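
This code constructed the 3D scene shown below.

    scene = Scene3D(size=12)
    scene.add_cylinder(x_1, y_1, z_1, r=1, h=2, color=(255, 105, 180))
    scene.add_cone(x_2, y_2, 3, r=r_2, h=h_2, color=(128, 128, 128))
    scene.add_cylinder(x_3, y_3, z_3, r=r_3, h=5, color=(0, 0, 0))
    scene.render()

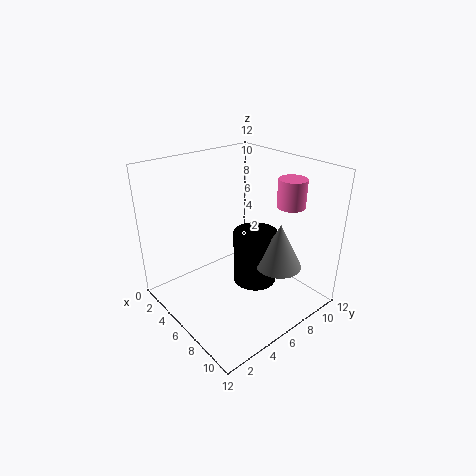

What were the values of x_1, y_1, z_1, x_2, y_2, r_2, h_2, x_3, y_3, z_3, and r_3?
x_1 = 10.5, y_1 = 7, z_1 = 10, x_2 = 8, y_2 = 9, r_2 = 2, h_2 = 4, x_3 = 5.5, y_3 = 8.5, z_3 = 0.5, r_3 = 2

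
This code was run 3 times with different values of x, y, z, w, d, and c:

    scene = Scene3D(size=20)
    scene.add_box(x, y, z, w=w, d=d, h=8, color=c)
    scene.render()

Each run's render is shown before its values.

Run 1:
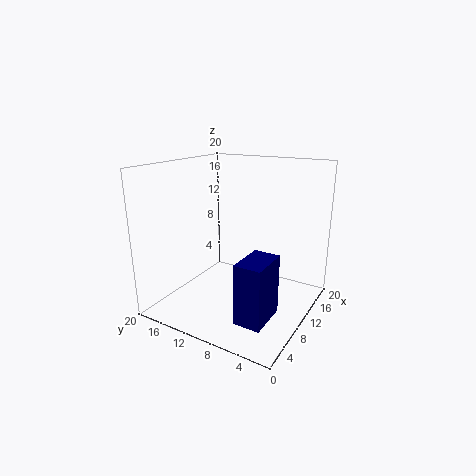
x = 3; y = 3; z = 1.5; w = 5.5; d = 3.5; c = 'navy'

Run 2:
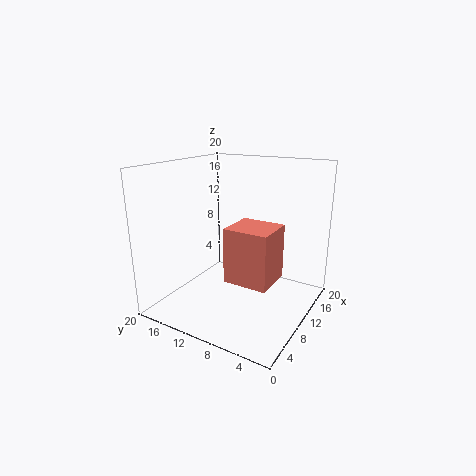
x = 8.5; y = 5; z = 3.5; w = 6; d = 6.5; c = 'salmon'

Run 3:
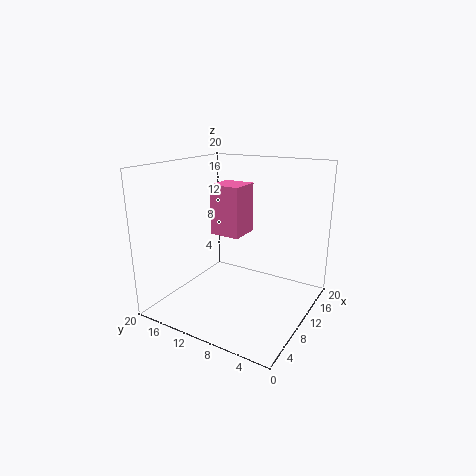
x = 14; y = 12.5; z = 8; w = 5; d = 5; c = 'hotpink'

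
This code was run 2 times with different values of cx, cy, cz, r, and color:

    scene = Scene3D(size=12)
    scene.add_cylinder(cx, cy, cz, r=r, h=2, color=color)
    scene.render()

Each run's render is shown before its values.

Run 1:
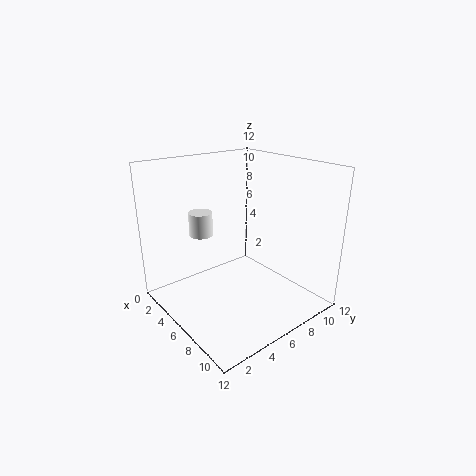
cx = 3.5; cy = 4; cz = 6; r = 1; color = 'white'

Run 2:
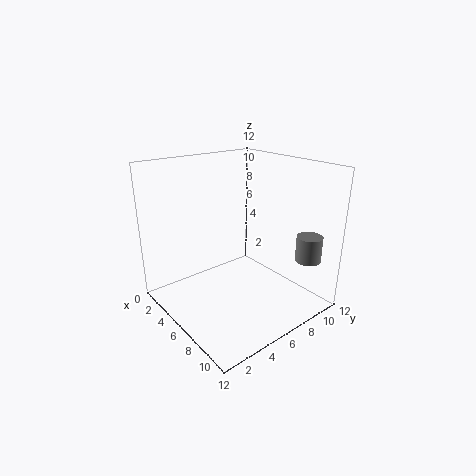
cx = 11; cy = 9; cz = 5; r = 1; color = 'gray'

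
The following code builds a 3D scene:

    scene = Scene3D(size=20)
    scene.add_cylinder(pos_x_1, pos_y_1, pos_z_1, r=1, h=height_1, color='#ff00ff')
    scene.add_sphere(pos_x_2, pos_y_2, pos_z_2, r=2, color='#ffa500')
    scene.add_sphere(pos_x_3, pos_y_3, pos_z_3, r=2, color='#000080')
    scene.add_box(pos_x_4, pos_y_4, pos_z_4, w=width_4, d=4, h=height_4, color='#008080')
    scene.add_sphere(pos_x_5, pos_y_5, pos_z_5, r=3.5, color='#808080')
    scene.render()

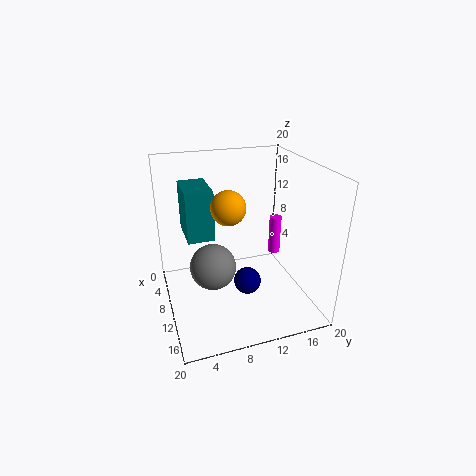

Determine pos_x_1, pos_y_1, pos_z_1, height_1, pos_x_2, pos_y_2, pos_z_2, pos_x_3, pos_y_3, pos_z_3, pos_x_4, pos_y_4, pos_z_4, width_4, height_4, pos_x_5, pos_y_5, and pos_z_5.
pos_x_1 = 3; pos_y_1 = 19; pos_z_1 = 2.5; height_1 = 6.5; pos_x_2 = 15.5; pos_y_2 = 7; pos_z_2 = 17; pos_x_3 = 10; pos_y_3 = 11.5; pos_z_3 = 2.5; pos_x_4 = 0.5; pos_y_4 = 3.5; pos_z_4 = 8.5; width_4 = 6.5; height_4 = 7.5; pos_x_5 = 7; pos_y_5 = 7; pos_z_5 = 4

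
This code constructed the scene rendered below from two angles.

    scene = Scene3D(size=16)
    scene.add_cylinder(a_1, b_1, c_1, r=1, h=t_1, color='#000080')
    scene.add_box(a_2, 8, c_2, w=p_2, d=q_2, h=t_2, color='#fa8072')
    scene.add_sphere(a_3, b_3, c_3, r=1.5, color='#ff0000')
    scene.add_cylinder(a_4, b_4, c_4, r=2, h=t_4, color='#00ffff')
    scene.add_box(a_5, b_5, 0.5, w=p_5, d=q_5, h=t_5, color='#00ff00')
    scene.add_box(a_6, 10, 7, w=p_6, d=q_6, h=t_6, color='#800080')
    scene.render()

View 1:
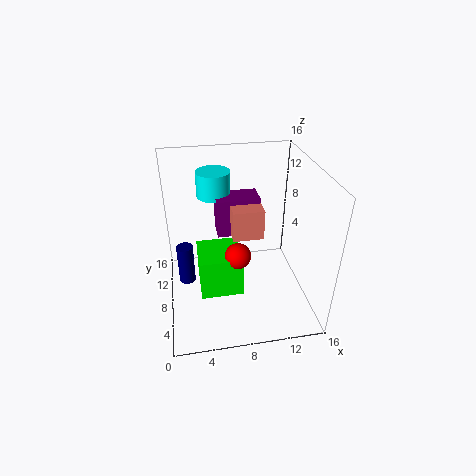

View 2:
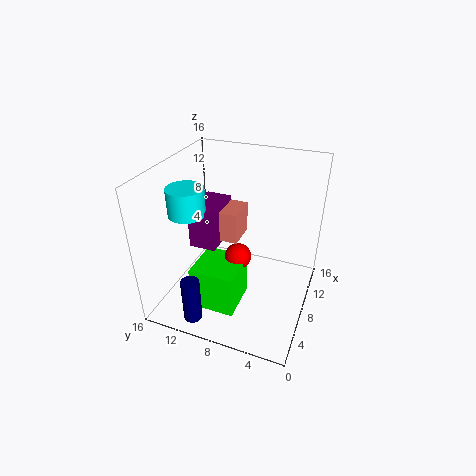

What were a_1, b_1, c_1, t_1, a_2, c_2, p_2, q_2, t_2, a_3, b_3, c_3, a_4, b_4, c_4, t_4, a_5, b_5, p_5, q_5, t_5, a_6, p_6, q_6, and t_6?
a_1 = 2; b_1 = 11; c_1 = 0.5; t_1 = 5; a_2 = 7.5; c_2 = 7.5; p_2 = 3.5; q_2 = 3; t_2 = 3.5; a_3 = 8; b_3 = 8; c_3 = 5.5; a_4 = 6; b_4 = 13; c_4 = 11; t_4 = 3; a_5 = 3.5; b_5 = 7; p_5 = 5; q_5 = 5; t_5 = 5; a_6 = 6; p_6 = 5; q_6 = 3; t_6 = 4.5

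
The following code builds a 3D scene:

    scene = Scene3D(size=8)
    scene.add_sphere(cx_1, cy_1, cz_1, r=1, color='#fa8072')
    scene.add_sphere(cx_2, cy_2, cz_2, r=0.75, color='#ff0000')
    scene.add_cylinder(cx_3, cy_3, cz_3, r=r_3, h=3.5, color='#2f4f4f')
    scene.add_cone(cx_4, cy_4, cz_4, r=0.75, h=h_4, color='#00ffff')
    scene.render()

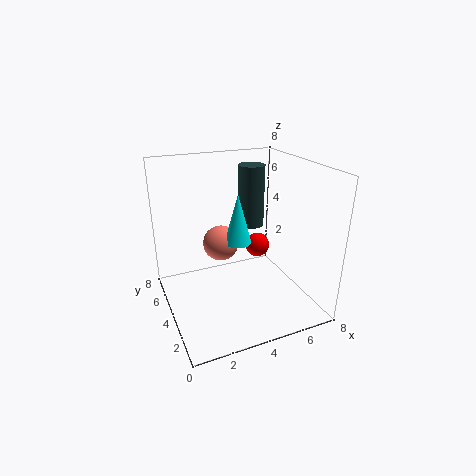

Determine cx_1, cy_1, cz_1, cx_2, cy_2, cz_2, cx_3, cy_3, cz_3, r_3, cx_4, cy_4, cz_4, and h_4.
cx_1 = 3.25, cy_1 = 4.75, cz_1 = 3.5, cx_2 = 6, cy_2 = 5.5, cz_2 = 2.5, cx_3 = 5.25, cy_3 = 5, cz_3 = 4.25, r_3 = 0.75, cx_4 = 4, cy_4 = 4, cz_4 = 3.75, h_4 = 2.75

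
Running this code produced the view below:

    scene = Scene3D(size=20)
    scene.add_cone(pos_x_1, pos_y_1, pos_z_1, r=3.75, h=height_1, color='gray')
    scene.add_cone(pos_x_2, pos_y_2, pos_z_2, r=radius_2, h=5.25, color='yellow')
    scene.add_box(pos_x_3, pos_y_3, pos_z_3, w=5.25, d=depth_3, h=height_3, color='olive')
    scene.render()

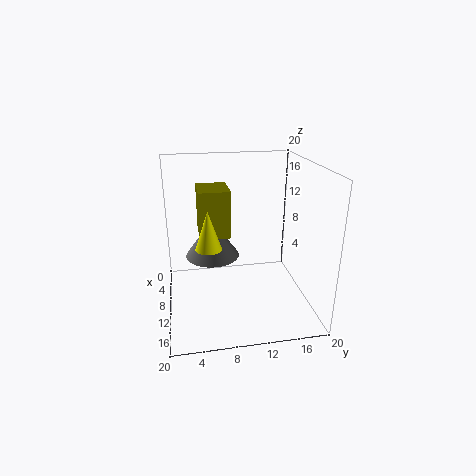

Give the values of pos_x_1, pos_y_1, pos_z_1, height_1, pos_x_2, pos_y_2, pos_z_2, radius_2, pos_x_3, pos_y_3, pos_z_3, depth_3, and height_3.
pos_x_1 = 9
pos_y_1 = 6.5
pos_z_1 = 7.25
height_1 = 5.25
pos_x_2 = 11.75
pos_y_2 = 5.75
pos_z_2 = 9.5
radius_2 = 1.75
pos_x_3 = 5.25
pos_y_3 = 4.75
pos_z_3 = 10.25
depth_3 = 4.25
height_3 = 6.5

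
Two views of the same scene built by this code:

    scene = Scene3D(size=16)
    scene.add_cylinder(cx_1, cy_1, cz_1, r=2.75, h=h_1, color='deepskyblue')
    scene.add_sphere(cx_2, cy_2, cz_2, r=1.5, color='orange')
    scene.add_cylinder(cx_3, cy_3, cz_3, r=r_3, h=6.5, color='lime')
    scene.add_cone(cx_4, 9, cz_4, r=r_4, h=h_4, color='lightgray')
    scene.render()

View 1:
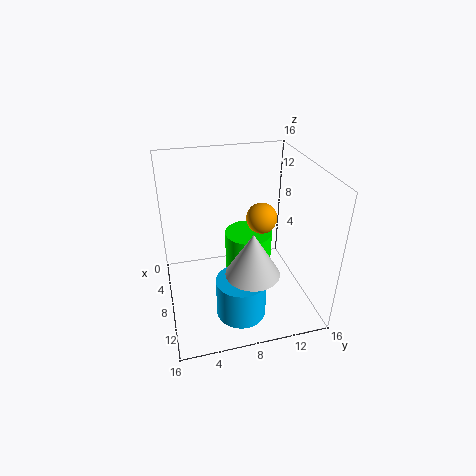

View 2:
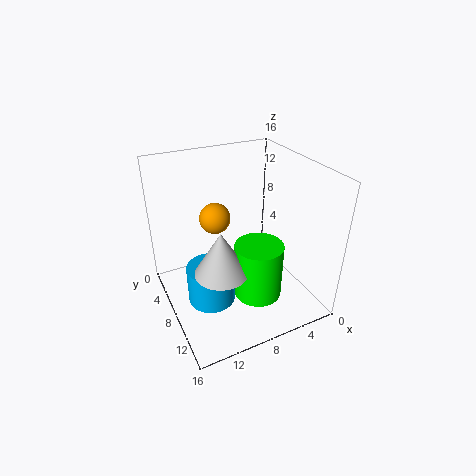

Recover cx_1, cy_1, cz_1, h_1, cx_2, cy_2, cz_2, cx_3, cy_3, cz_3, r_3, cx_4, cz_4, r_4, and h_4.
cx_1 = 11.25
cy_1 = 7.5
cz_1 = 0.25
h_1 = 4.5
cx_2 = 11.25
cy_2 = 9.5
cz_2 = 12
cx_3 = 6.25
cy_3 = 9.75
cz_3 = 1
r_3 = 2.75
cx_4 = 10.5
cz_4 = 4.75
r_4 = 3
h_4 = 5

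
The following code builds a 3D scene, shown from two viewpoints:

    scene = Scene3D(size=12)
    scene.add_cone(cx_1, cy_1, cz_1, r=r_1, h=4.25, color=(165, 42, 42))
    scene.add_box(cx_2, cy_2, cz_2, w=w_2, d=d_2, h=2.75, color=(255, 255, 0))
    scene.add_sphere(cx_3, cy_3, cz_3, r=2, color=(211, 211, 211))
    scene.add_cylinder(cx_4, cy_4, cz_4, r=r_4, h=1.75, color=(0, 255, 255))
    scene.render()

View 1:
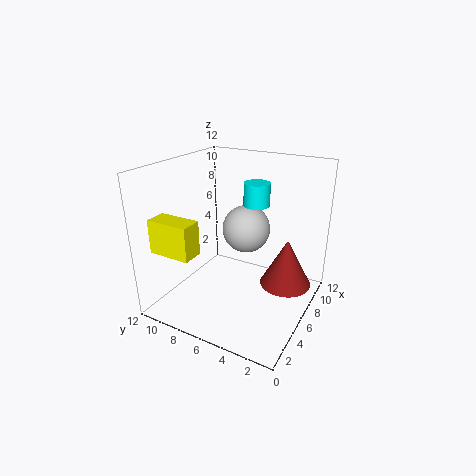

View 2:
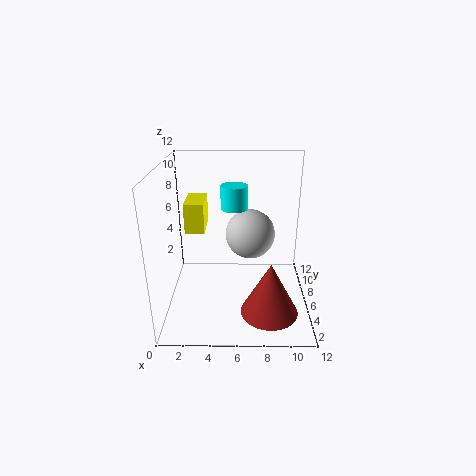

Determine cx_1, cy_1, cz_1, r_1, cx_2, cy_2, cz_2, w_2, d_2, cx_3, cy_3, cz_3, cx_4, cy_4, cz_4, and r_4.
cx_1 = 8.5; cy_1 = 2.5; cz_1 = 1.25; r_1 = 2.25; cx_2 = 1.25; cy_2 = 7.75; cz_2 = 5.5; w_2 = 1.75; d_2 = 3.5; cx_3 = 7; cy_3 = 5.75; cz_3 = 6.5; cx_4 = 5.75; cy_4 = 4.25; cz_4 = 9.25; r_4 = 1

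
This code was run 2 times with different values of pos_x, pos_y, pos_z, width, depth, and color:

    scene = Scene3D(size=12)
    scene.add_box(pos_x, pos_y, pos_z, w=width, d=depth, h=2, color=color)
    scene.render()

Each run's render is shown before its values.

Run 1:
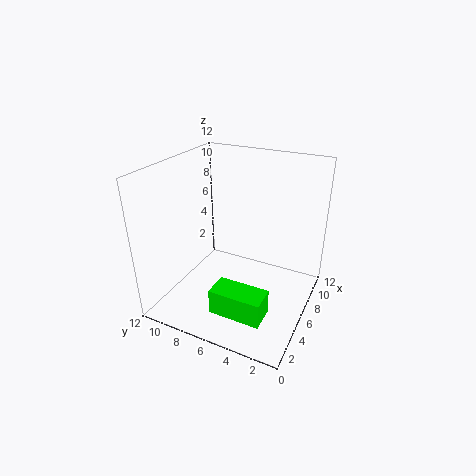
pos_x = 1, pos_y = 2, pos_z = 2, width = 2, depth = 4, color = 'lime'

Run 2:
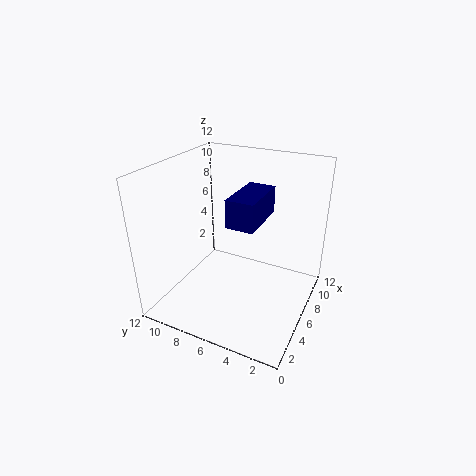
pos_x = 2, pos_y = 3, pos_z = 9, width = 4, depth = 2, color = 'navy'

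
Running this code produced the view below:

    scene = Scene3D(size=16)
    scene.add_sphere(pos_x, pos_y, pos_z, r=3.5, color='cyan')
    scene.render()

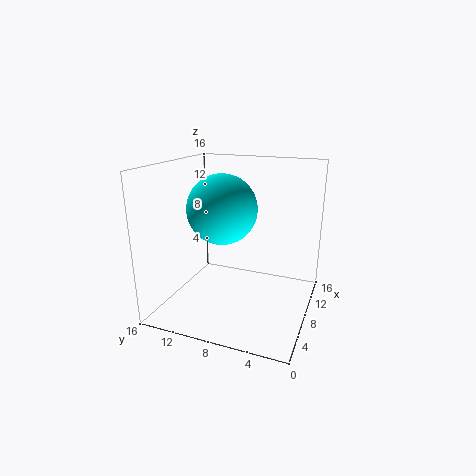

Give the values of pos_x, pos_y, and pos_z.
pos_x = 5
pos_y = 8.5
pos_z = 12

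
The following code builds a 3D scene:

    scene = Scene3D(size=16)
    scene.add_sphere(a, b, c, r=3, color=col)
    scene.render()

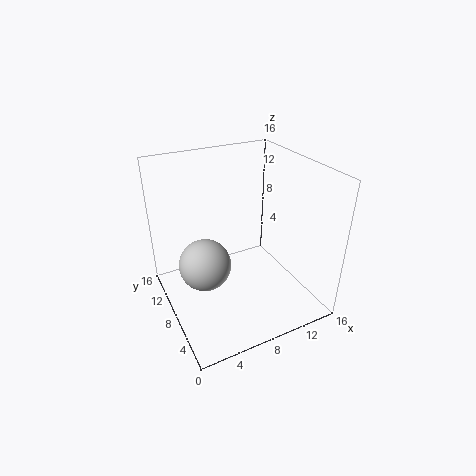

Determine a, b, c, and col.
a = 4.5, b = 9.5, c = 4.5, col = 'lightgray'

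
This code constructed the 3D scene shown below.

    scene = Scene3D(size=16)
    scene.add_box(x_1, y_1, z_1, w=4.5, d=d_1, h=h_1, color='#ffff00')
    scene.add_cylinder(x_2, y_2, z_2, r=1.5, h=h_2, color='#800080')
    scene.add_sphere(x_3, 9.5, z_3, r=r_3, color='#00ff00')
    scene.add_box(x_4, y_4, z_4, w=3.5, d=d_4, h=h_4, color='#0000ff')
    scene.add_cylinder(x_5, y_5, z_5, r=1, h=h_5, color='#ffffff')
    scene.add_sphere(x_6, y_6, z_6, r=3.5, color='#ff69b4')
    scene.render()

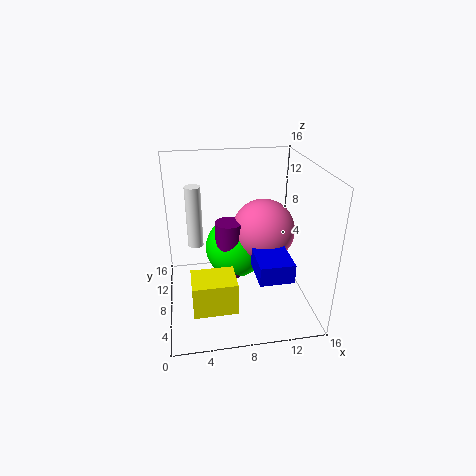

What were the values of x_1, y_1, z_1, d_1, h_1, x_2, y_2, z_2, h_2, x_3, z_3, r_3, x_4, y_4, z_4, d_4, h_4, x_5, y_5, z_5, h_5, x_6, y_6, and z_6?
x_1 = 2.5, y_1 = 2, z_1 = 2.5, d_1 = 3.5, h_1 = 3.5, x_2 = 7, y_2 = 8, z_2 = 3.5, h_2 = 6.5, x_3 = 8, z_3 = 6, r_3 = 3.5, x_4 = 9, y_4 = 1.5, z_4 = 6, d_4 = 4, h_4 = 2, x_5 = 3.5, y_5 = 14.5, z_5 = 4, h_5 = 8, x_6 = 11, y_6 = 8.5, z_6 = 8.5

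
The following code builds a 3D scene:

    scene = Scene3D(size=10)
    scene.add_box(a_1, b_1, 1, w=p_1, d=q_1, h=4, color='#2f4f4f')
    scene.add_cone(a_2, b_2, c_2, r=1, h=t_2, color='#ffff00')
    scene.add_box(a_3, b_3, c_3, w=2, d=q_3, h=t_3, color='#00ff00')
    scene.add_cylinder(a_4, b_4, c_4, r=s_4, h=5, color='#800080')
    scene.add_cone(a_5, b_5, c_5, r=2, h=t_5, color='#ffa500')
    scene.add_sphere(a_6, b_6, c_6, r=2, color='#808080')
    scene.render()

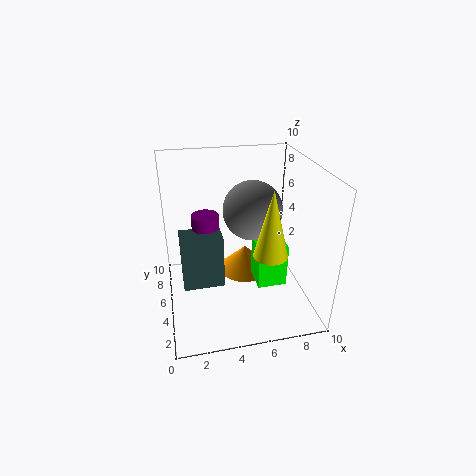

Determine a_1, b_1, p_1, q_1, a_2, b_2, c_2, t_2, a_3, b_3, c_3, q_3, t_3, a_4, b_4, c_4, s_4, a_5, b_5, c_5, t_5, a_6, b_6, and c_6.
a_1 = 1, b_1 = 5, p_1 = 3, q_1 = 2, a_2 = 6, b_2 = 1, c_2 = 6, t_2 = 4, a_3 = 6, b_3 = 3, c_3 = 2, q_3 = 2, t_3 = 3, a_4 = 3, b_4 = 7, c_4 = 1, s_4 = 1, a_5 = 6, b_5 = 7, c_5 = 1, t_5 = 2, a_6 = 6, b_6 = 5, c_6 = 7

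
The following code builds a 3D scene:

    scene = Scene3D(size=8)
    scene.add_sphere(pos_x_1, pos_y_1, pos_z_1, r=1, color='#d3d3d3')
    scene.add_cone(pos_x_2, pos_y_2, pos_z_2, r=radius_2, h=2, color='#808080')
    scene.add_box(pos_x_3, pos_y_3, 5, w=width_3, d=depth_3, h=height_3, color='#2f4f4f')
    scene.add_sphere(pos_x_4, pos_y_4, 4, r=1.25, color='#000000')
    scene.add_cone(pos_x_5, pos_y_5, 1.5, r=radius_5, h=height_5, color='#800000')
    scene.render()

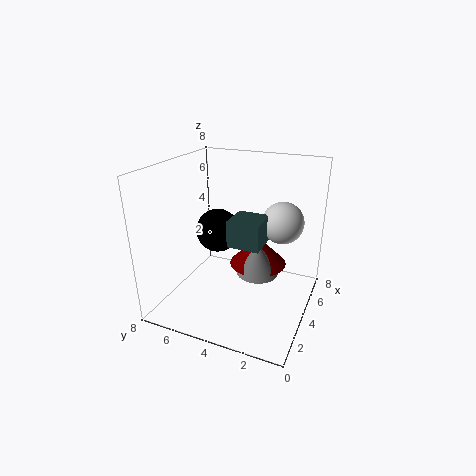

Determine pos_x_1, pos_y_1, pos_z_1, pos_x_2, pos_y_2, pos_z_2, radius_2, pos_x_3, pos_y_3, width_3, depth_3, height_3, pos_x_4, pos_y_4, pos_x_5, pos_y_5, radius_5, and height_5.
pos_x_1 = 3; pos_y_1 = 1.25; pos_z_1 = 5.75; pos_x_2 = 5.25; pos_y_2 = 3.25; pos_z_2 = 1.25; radius_2 = 1.25; pos_x_3 = 1; pos_y_3 = 1.75; width_3 = 1.5; depth_3 = 1.5; height_3 = 1.25; pos_x_4 = 4.5; pos_y_4 = 5.5; pos_x_5 = 6; pos_y_5 = 3.5; radius_5 = 1.75; height_5 = 1.75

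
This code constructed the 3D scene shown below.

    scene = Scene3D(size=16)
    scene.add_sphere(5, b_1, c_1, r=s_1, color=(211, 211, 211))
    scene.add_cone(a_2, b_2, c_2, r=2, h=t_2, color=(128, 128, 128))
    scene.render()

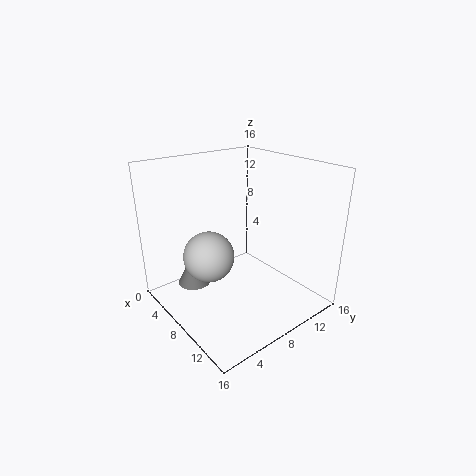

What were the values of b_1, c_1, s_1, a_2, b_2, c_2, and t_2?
b_1 = 6; c_1 = 5; s_1 = 3; a_2 = 3; b_2 = 5; c_2 = 1; t_2 = 4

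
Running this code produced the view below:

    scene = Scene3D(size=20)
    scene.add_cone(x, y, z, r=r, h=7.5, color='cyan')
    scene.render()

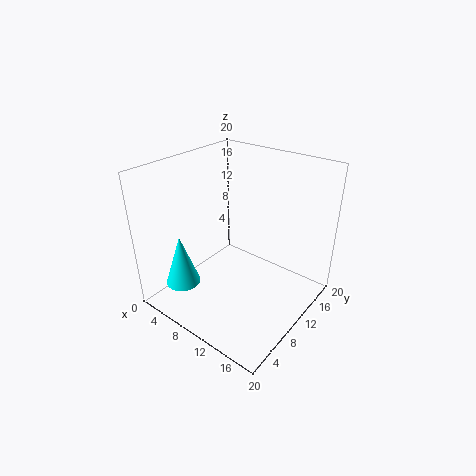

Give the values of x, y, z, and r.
x = 3.5; y = 5; z = 2.5; r = 2.5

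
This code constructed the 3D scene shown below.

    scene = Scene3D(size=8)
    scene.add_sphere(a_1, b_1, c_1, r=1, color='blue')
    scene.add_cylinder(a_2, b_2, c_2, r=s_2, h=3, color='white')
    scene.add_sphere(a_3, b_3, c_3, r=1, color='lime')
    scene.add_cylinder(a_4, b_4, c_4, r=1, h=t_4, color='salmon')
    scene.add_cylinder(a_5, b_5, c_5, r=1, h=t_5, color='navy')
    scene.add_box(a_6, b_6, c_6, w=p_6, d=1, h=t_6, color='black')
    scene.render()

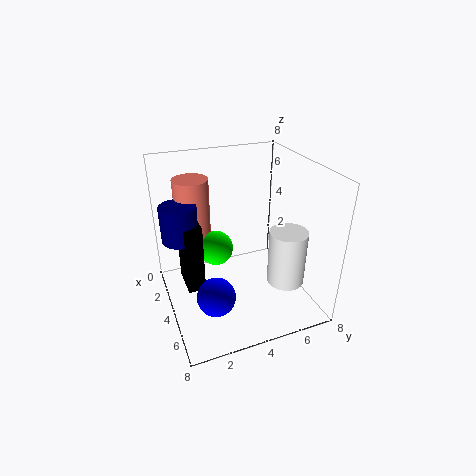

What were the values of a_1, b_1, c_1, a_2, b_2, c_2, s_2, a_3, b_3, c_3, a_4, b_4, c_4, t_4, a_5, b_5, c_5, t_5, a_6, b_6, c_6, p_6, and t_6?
a_1 = 6
b_1 = 2
c_1 = 2
a_2 = 6
b_2 = 6
c_2 = 2
s_2 = 1
a_3 = 3
b_3 = 3
c_3 = 3
a_4 = 2
b_4 = 2
c_4 = 3
t_4 = 4
a_5 = 3
b_5 = 1
c_5 = 4
t_5 = 2
a_6 = 2
b_6 = 1
c_6 = 1
p_6 = 2
t_6 = 4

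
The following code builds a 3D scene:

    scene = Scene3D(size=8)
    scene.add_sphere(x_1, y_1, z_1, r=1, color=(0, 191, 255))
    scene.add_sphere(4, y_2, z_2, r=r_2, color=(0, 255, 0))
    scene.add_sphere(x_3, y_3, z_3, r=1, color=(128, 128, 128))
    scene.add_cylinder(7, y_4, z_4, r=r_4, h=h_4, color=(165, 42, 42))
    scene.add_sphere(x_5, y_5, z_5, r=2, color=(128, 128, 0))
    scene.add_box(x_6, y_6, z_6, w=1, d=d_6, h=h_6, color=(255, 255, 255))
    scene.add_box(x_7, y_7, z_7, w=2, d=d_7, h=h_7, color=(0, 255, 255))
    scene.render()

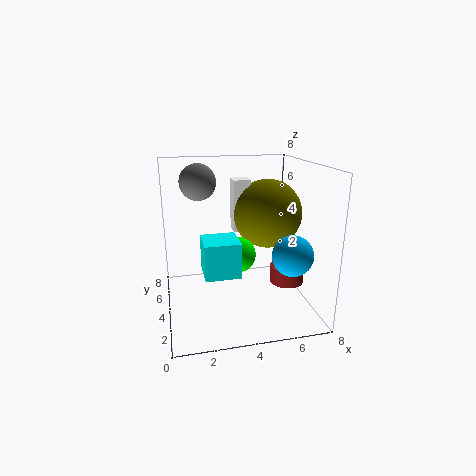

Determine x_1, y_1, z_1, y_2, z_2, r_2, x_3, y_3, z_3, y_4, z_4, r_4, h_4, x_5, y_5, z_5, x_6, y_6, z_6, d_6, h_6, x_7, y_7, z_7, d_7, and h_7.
x_1 = 6; y_1 = 1; z_1 = 4; y_2 = 4; z_2 = 3; r_2 = 1; x_3 = 2; y_3 = 5; z_3 = 7; y_4 = 4; z_4 = 1; r_4 = 1; h_4 = 1; x_5 = 6; y_5 = 5; z_5 = 5; x_6 = 4; y_6 = 5; z_6 = 4; d_6 = 1; h_6 = 3; x_7 = 2; y_7 = 3; z_7 = 2; d_7 = 2; h_7 = 2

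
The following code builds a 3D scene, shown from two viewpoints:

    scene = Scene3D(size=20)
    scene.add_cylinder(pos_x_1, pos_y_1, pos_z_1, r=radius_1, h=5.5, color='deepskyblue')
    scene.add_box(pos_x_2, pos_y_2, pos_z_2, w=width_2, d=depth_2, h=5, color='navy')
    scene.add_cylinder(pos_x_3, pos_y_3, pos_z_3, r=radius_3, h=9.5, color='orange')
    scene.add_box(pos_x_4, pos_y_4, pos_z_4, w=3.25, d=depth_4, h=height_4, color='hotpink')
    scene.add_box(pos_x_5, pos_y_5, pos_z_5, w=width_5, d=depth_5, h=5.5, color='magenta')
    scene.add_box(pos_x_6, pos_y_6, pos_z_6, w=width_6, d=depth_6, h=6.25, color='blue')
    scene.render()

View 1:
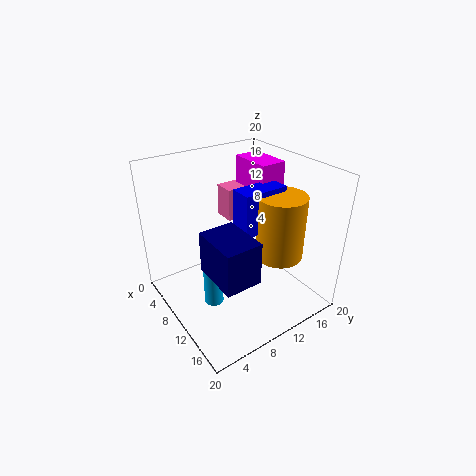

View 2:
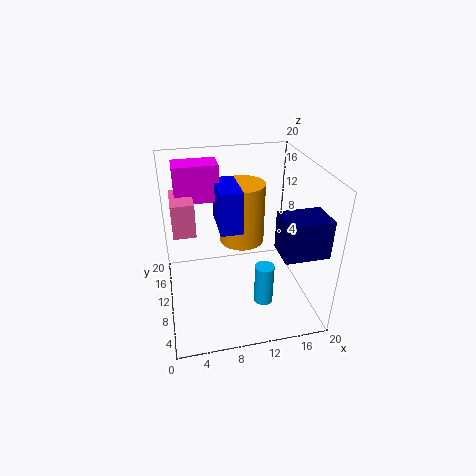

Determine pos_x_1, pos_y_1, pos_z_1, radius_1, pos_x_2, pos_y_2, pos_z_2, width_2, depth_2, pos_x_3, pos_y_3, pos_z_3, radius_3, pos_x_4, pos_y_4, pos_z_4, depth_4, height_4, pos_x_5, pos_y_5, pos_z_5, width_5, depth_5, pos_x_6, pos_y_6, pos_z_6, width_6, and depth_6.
pos_x_1 = 12.25; pos_y_1 = 4.5; pos_z_1 = 3.25; radius_1 = 1.25; pos_x_2 = 14; pos_y_2 = 2; pos_z_2 = 10.5; width_2 = 5.75; depth_2 = 4.25; pos_x_3 = 12; pos_y_3 = 16; pos_z_3 = 6; radius_3 = 3.5; pos_x_4 = 1.25; pos_y_4 = 12.25; pos_z_4 = 9.5; depth_4 = 6; height_4 = 5; pos_x_5 = 2; pos_y_5 = 15.25; pos_z_5 = 13.25; width_5 = 6.5; depth_5 = 4; pos_x_6 = 7.75; pos_y_6 = 10.75; pos_z_6 = 10; width_6 = 3.25; depth_6 = 6.75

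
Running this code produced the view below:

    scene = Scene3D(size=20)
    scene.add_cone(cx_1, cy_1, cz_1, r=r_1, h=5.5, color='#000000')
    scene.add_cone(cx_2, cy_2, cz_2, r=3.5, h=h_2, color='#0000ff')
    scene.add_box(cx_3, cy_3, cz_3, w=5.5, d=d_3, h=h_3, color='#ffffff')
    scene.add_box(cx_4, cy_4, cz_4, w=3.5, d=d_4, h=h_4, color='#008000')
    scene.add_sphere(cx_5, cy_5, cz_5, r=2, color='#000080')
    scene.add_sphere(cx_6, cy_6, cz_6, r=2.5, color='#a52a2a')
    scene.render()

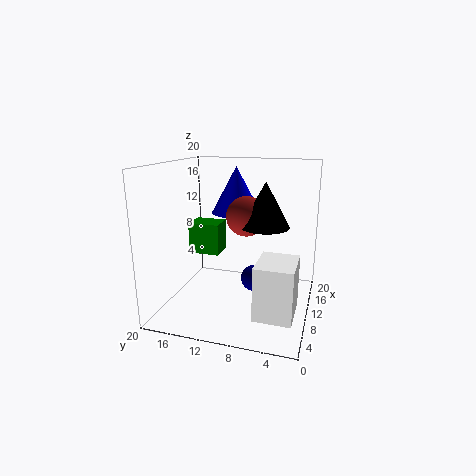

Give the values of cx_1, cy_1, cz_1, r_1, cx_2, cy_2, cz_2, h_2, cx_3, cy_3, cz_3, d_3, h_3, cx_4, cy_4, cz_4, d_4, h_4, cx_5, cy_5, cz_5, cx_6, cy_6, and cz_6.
cx_1 = 6.5; cy_1 = 5.5; cz_1 = 13; r_1 = 3; cx_2 = 12.5; cy_2 = 11; cz_2 = 13; h_2 = 6.5; cx_3 = 0.5; cy_3 = 1; cz_3 = 3.5; d_3 = 4.5; h_3 = 6.5; cx_4 = 10; cy_4 = 13; cz_4 = 7; d_4 = 4.5; h_4 = 4.5; cx_5 = 13.5; cy_5 = 8.5; cz_5 = 2.5; cx_6 = 7; cy_6 = 8; cz_6 = 14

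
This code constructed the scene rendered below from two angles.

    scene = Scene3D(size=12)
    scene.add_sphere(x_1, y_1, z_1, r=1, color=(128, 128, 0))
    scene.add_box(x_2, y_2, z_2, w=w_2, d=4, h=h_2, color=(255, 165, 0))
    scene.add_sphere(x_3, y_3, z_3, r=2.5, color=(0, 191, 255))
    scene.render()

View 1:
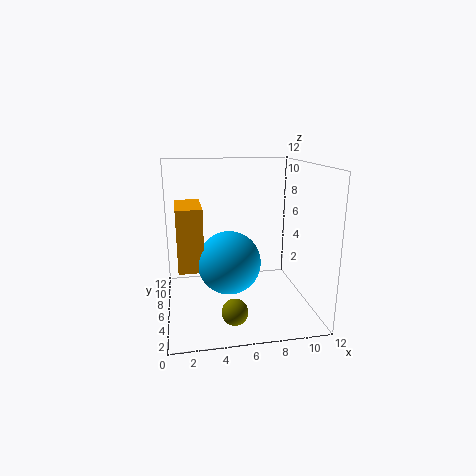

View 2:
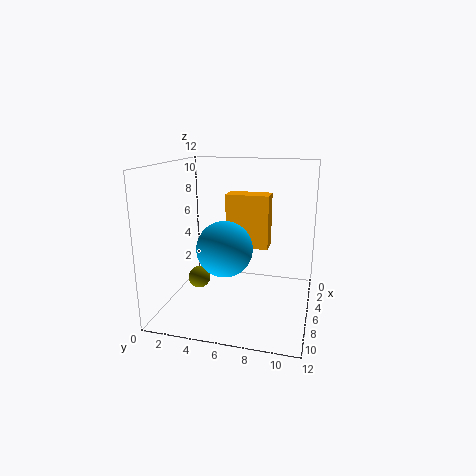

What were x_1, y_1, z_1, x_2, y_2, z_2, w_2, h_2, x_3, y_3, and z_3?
x_1 = 5
y_1 = 2
z_1 = 1.5
x_2 = 1
y_2 = 4
z_2 = 4
w_2 = 2
h_2 = 5
x_3 = 5
y_3 = 4.5
z_3 = 4.5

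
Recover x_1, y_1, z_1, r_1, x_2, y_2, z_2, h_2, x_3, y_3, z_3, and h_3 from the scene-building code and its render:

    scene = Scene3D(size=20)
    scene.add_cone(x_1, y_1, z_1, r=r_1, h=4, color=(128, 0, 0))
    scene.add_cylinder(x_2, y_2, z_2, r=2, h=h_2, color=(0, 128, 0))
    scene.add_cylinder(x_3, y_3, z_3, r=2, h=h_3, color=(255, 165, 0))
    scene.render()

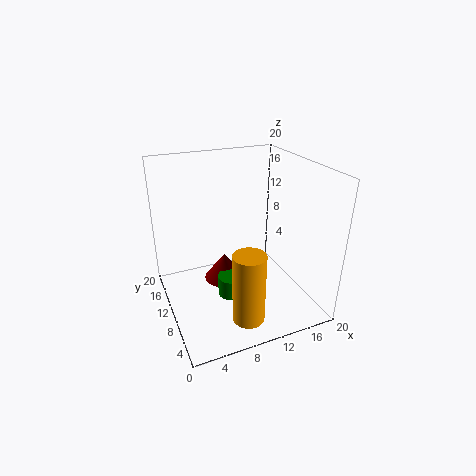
x_1 = 9; y_1 = 13; z_1 = 2; r_1 = 3; x_2 = 9; y_2 = 10; z_2 = 1; h_2 = 3; x_3 = 8; y_3 = 2; z_3 = 3; h_3 = 9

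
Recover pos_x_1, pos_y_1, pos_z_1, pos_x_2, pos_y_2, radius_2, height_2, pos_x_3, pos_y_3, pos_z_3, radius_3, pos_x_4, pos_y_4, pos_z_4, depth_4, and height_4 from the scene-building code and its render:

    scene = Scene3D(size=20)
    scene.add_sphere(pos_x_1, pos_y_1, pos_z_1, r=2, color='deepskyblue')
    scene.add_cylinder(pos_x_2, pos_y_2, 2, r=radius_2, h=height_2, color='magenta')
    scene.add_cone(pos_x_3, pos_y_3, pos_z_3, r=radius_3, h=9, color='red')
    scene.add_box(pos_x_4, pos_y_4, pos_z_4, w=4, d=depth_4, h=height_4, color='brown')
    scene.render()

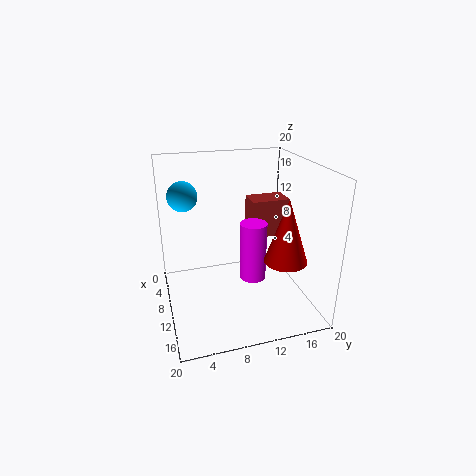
pos_x_1 = 8; pos_y_1 = 3; pos_z_1 = 16; pos_x_2 = 8; pos_y_2 = 13; radius_2 = 2; height_2 = 9; pos_x_3 = 13; pos_y_3 = 16; pos_z_3 = 7; radius_3 = 3; pos_x_4 = 1; pos_y_4 = 14; pos_z_4 = 7; depth_4 = 6; height_4 = 6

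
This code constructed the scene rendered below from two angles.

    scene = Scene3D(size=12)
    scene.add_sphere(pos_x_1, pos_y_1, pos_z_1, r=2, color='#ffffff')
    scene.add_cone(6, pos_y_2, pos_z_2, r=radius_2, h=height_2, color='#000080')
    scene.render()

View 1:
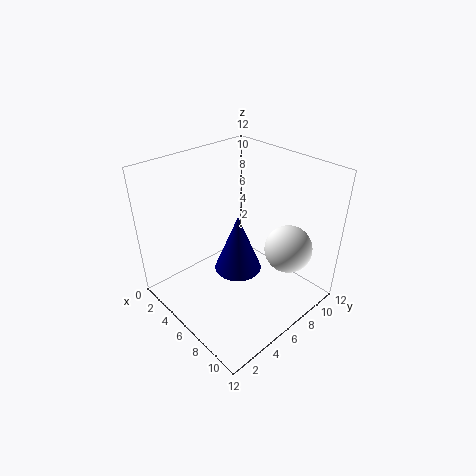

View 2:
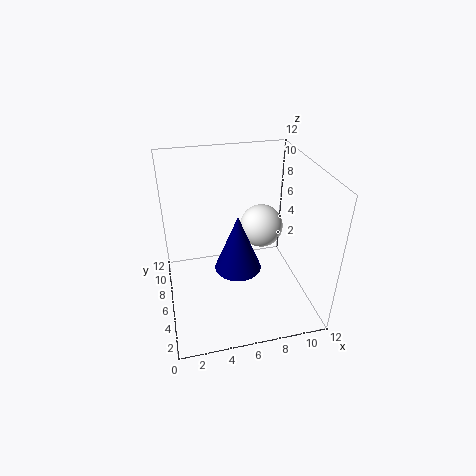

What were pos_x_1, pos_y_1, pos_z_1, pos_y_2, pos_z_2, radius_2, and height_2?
pos_x_1 = 9
pos_y_1 = 9
pos_z_1 = 5
pos_y_2 = 6
pos_z_2 = 3
radius_2 = 2
height_2 = 5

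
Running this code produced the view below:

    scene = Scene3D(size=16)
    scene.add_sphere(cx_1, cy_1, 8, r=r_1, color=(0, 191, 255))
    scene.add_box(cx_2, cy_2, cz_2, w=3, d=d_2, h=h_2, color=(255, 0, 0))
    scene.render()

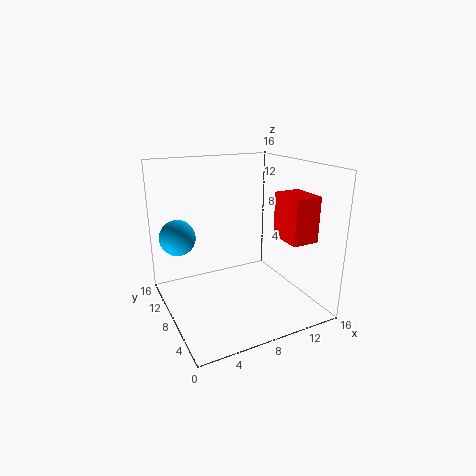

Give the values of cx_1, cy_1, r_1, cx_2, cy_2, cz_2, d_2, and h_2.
cx_1 = 2; cy_1 = 11; r_1 = 2; cx_2 = 12; cy_2 = 3; cz_2 = 8; d_2 = 4; h_2 = 5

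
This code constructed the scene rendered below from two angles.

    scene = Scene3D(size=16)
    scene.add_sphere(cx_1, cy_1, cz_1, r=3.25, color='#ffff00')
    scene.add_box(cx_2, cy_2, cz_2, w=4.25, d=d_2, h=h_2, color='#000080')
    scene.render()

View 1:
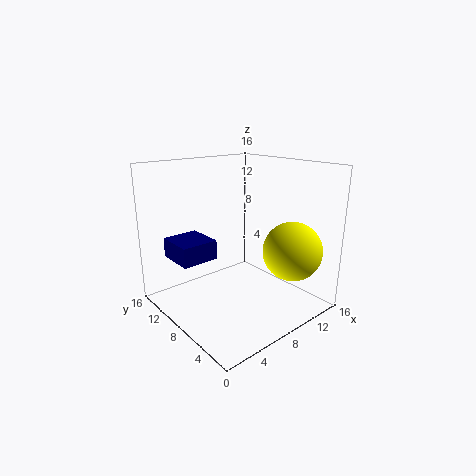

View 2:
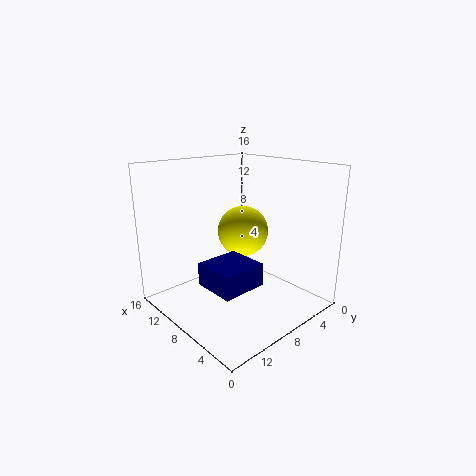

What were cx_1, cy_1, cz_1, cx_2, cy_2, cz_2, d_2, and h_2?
cx_1 = 12
cy_1 = 3.5
cz_1 = 6.75
cx_2 = 2.25
cy_2 = 10
cz_2 = 5.25
d_2 = 4.5
h_2 = 2.25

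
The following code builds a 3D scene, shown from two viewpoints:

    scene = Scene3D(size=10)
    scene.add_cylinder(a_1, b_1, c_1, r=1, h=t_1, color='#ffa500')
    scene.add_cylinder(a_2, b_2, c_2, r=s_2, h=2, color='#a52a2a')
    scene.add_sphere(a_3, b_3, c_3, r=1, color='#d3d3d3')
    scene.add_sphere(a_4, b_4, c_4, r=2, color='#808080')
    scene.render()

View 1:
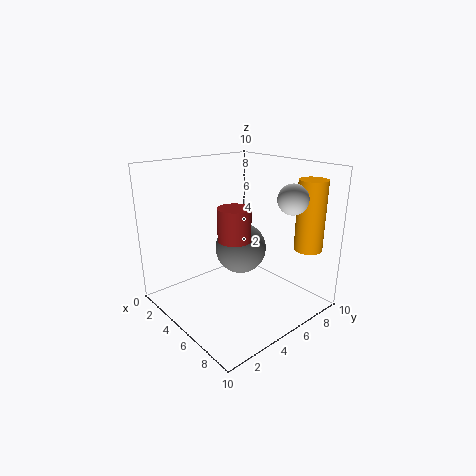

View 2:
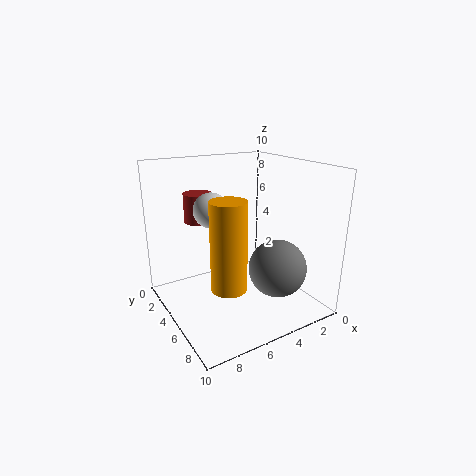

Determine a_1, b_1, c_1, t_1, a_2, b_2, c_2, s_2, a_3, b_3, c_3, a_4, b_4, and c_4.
a_1 = 8, b_1 = 9, c_1 = 4, t_1 = 5, a_2 = 7, b_2 = 3, c_2 = 6, s_2 = 1, a_3 = 8, b_3 = 7, c_3 = 8, a_4 = 3, b_4 = 7, c_4 = 3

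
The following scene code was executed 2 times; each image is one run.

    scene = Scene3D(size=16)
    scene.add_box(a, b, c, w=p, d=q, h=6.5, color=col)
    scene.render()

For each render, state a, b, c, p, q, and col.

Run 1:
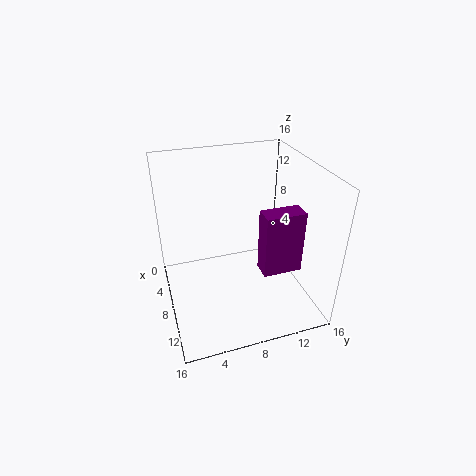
a = 11.5, b = 9, c = 6.5, p = 2, q = 4, col = 'purple'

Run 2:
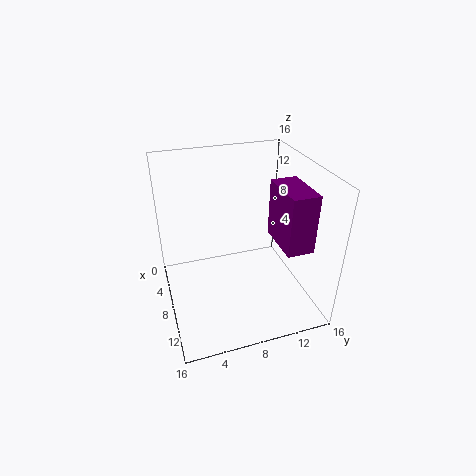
a = 7, b = 12, c = 7.5, p = 5.5, q = 3, col = 'purple'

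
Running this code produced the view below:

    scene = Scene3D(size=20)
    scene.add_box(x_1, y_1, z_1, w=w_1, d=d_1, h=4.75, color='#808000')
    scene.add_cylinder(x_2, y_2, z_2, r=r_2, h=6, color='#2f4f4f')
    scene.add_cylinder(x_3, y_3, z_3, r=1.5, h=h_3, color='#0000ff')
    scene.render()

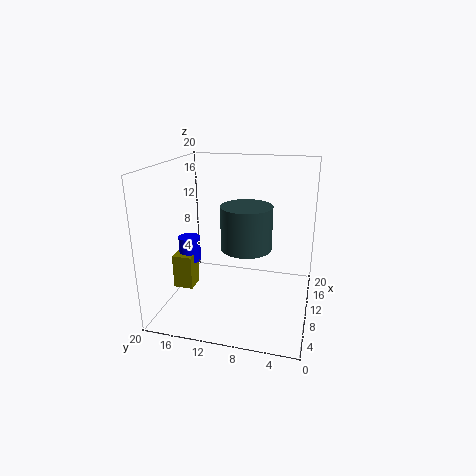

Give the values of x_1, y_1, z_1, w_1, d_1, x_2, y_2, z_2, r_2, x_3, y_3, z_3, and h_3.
x_1 = 6.5; y_1 = 15.75; z_1 = 3; w_1 = 2.75; d_1 = 2.75; x_2 = 9.75; y_2 = 8.75; z_2 = 8.75; r_2 = 3.5; x_3 = 8.75; y_3 = 16.75; z_3 = 6.5; h_3 = 3.5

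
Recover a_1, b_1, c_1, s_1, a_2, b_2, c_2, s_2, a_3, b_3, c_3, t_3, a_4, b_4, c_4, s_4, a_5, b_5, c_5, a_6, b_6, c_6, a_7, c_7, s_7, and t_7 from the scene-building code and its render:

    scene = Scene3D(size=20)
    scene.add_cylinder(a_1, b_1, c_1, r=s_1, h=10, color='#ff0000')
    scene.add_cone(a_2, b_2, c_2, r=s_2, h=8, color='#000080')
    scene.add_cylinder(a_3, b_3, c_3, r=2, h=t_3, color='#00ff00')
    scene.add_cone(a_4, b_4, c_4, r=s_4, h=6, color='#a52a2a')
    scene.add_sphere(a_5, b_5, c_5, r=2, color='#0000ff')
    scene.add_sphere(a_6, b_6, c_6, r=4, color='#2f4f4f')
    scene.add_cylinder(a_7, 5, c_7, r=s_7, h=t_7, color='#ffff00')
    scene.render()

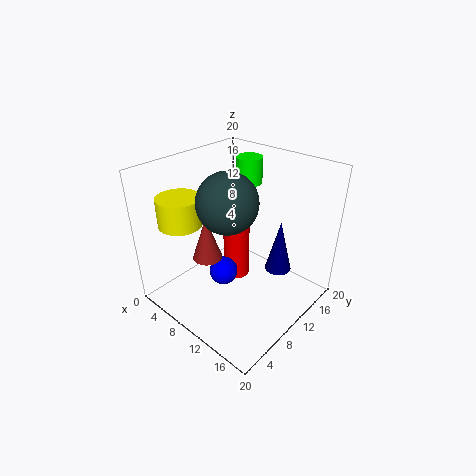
a_1 = 7
b_1 = 13
c_1 = 1
s_1 = 2
a_2 = 13
b_2 = 16
c_2 = 3
s_2 = 2
a_3 = 6
b_3 = 17
c_3 = 15
t_3 = 4
a_4 = 8
b_4 = 6
c_4 = 8
s_4 = 2
a_5 = 9
b_5 = 8
c_5 = 5
a_6 = 10
b_6 = 8
c_6 = 16
a_7 = 4
c_7 = 12
s_7 = 3
t_7 = 4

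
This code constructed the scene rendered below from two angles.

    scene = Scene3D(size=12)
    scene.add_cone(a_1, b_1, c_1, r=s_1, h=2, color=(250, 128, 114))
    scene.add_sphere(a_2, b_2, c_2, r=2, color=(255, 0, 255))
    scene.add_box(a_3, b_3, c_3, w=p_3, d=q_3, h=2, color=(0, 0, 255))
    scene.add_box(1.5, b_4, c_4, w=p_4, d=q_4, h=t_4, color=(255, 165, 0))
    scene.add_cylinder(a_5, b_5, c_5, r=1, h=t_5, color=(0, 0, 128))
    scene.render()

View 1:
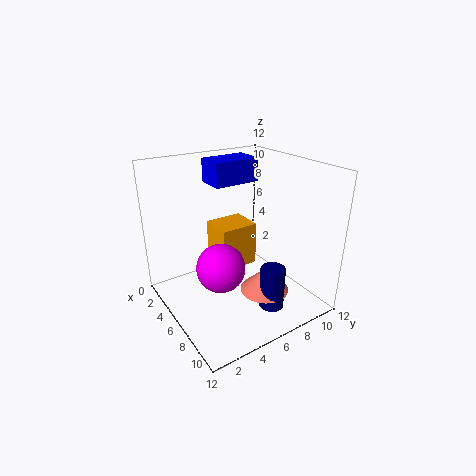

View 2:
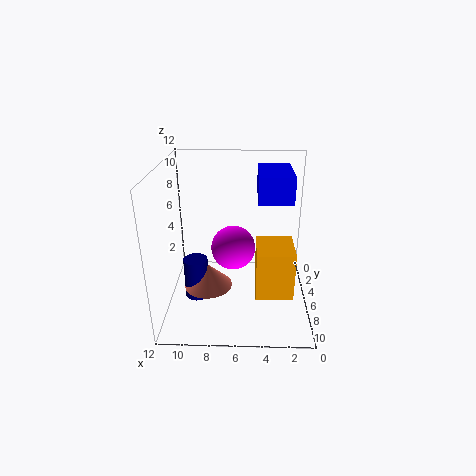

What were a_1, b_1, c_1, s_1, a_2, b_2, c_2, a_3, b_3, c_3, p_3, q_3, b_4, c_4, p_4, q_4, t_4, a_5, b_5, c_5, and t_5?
a_1 = 8.5, b_1 = 7, c_1 = 2, s_1 = 2, a_2 = 6.5, b_2 = 4, c_2 = 4, a_3 = 2, b_3 = 5, c_3 = 10, p_3 = 2.5, q_3 = 4, b_4 = 5.5, c_4 = 2, p_4 = 3, q_4 = 3.5, t_4 = 4, a_5 = 9.5, b_5 = 7, c_5 = 1, t_5 = 3.5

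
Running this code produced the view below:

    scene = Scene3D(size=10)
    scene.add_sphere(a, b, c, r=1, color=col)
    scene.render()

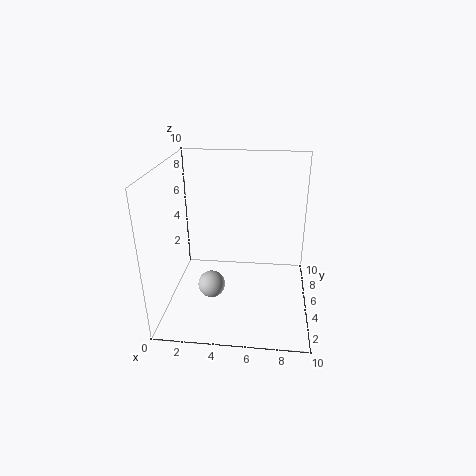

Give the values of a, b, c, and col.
a = 3
b = 5
c = 1
col = 'lightgray'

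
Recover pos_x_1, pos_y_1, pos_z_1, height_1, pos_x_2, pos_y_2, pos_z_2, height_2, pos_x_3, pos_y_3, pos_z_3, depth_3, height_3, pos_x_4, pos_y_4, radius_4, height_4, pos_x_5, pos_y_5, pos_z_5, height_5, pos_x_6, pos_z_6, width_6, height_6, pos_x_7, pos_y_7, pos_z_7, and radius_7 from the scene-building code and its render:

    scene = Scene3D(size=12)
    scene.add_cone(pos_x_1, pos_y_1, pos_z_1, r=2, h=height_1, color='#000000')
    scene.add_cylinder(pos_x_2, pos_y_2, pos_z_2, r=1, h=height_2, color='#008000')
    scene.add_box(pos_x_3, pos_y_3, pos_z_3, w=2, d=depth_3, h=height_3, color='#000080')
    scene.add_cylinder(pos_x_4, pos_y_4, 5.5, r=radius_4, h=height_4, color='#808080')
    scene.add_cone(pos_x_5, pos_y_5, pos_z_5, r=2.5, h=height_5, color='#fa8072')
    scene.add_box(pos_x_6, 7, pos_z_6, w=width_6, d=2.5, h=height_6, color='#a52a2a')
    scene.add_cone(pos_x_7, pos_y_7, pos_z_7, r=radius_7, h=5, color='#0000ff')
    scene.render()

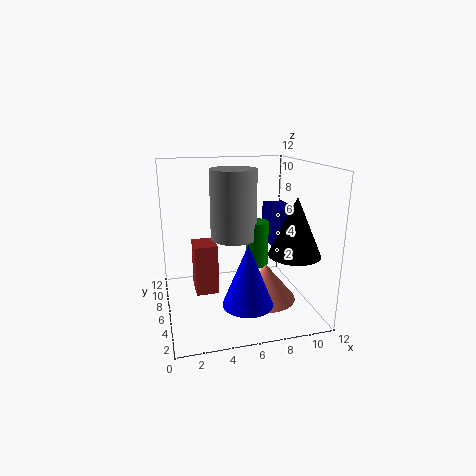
pos_x_1 = 9.5
pos_y_1 = 2.5
pos_z_1 = 5.5
height_1 = 4.5
pos_x_2 = 8
pos_y_2 = 7
pos_z_2 = 3
height_2 = 4
pos_x_3 = 9.5
pos_y_3 = 6
pos_z_3 = 4.5
depth_3 = 4
height_3 = 3.5
pos_x_4 = 6
pos_y_4 = 7.5
radius_4 = 2
height_4 = 6
pos_x_5 = 8
pos_y_5 = 4.5
pos_z_5 = 1
height_5 = 3
pos_x_6 = 2.5
pos_z_6 = 0.5
width_6 = 2
height_6 = 4.5
pos_x_7 = 6
pos_y_7 = 3
pos_z_7 = 1.5
radius_7 = 2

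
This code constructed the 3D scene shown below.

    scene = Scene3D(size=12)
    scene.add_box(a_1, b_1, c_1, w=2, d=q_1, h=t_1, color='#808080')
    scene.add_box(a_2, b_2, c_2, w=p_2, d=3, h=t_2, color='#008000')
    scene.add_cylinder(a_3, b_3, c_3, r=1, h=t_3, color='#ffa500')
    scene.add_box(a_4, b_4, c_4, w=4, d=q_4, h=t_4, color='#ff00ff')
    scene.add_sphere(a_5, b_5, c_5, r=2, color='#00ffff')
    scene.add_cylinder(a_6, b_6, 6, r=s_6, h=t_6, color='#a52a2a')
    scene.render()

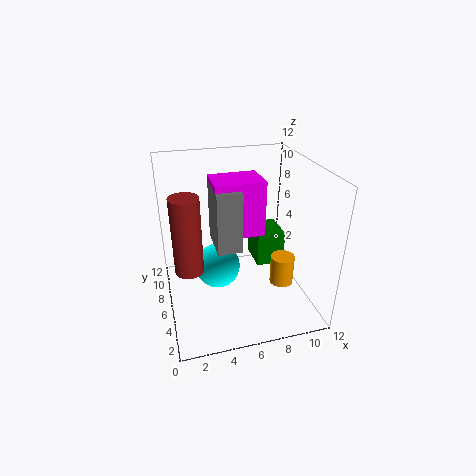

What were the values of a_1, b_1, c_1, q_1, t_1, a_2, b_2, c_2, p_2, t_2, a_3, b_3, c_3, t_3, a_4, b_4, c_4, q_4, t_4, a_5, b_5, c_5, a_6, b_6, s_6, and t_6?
a_1 = 4
b_1 = 4.5
c_1 = 5.5
q_1 = 3.5
t_1 = 5
a_2 = 8
b_2 = 6.5
c_2 = 2.5
p_2 = 2.5
t_2 = 3
a_3 = 9.5
b_3 = 4.5
c_3 = 2
t_3 = 2.5
a_4 = 4
b_4 = 5
c_4 = 6.5
q_4 = 3
t_4 = 4.5
a_5 = 4.5
b_5 = 7.5
c_5 = 2.5
a_6 = 1.5
b_6 = 2.5
s_6 = 1
t_6 = 5.5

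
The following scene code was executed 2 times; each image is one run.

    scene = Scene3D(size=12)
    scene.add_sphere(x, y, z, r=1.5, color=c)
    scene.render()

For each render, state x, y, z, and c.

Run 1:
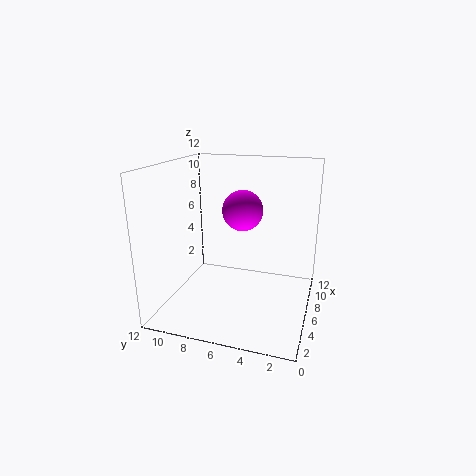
x = 4, y = 5, z = 9, c = 'magenta'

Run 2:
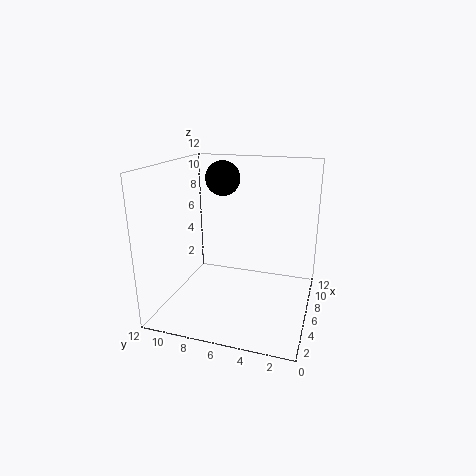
x = 8, y = 8, z = 10.5, c = 'black'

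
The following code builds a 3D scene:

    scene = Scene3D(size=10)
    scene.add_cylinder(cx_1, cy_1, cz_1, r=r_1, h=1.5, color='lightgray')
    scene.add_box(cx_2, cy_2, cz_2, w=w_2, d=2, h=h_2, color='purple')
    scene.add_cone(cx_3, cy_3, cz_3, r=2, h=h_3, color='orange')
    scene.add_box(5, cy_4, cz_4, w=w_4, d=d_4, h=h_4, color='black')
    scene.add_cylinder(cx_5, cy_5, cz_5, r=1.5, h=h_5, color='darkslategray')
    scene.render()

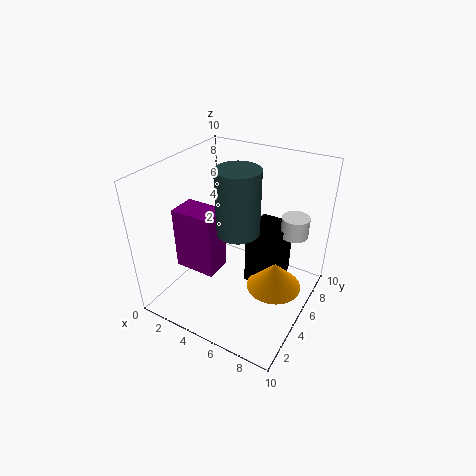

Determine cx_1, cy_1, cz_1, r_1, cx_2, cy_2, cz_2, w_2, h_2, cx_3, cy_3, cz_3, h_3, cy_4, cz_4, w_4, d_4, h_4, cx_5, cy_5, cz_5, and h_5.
cx_1 = 8
cy_1 = 8
cz_1 = 4.5
r_1 = 1
cx_2 = 1
cy_2 = 3
cz_2 = 2.5
w_2 = 3
h_2 = 4.5
cx_3 = 7.5
cy_3 = 6
cz_3 = 1
h_3 = 2
cy_4 = 6
cz_4 = 0.5
w_4 = 2.5
d_4 = 3
h_4 = 4.5
cx_5 = 5
cy_5 = 5
cz_5 = 5.5
h_5 = 4.5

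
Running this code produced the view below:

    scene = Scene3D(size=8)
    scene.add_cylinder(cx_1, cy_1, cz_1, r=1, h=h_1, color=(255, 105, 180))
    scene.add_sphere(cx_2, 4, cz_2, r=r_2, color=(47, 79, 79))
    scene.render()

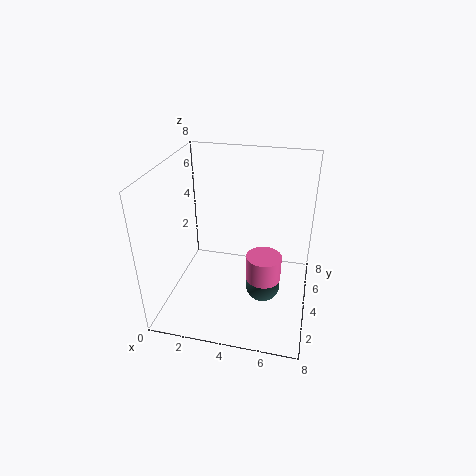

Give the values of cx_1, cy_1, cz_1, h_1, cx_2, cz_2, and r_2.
cx_1 = 5.5, cy_1 = 4, cz_1 = 1.5, h_1 = 1.5, cx_2 = 5.5, cz_2 = 1, r_2 = 1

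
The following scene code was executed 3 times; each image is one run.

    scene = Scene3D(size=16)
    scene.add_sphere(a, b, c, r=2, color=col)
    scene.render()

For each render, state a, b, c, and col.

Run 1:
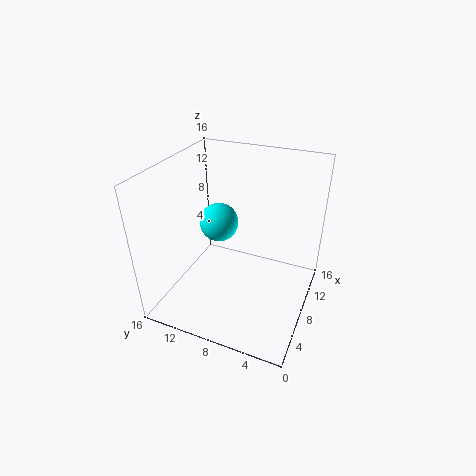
a = 6.5; b = 9.5; c = 10.5; col = 'cyan'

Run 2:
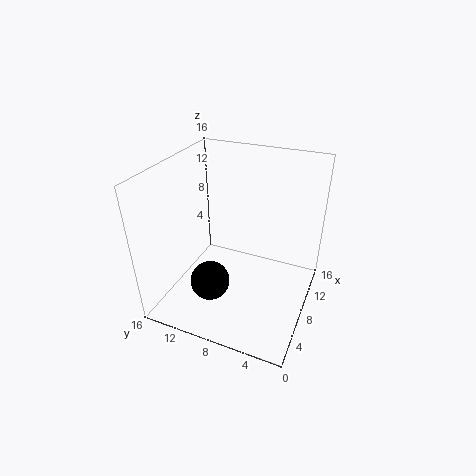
a = 3; b = 9; c = 5.5; col = 'black'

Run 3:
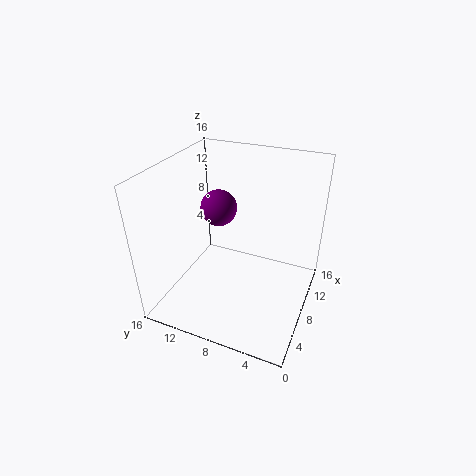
a = 8.5; b = 10.5; c = 11; col = 'purple'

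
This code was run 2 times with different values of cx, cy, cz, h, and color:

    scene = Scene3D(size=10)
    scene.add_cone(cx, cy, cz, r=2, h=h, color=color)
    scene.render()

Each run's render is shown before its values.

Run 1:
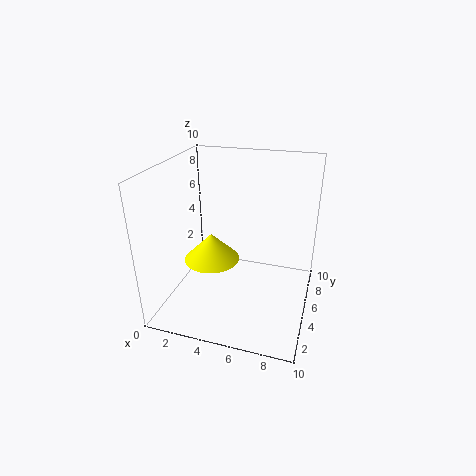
cx = 3; cy = 5; cz = 3; h = 2; color = 'yellow'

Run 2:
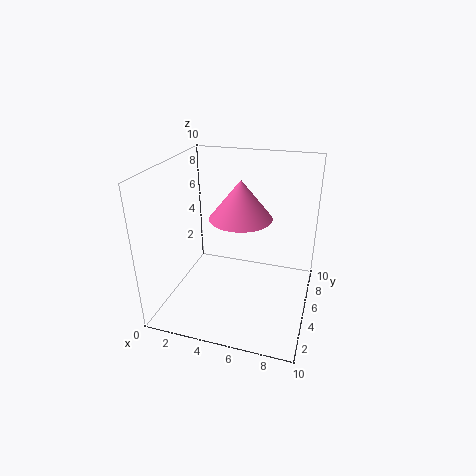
cx = 5.5; cy = 4; cz = 7; h = 2.5; color = 'hotpink'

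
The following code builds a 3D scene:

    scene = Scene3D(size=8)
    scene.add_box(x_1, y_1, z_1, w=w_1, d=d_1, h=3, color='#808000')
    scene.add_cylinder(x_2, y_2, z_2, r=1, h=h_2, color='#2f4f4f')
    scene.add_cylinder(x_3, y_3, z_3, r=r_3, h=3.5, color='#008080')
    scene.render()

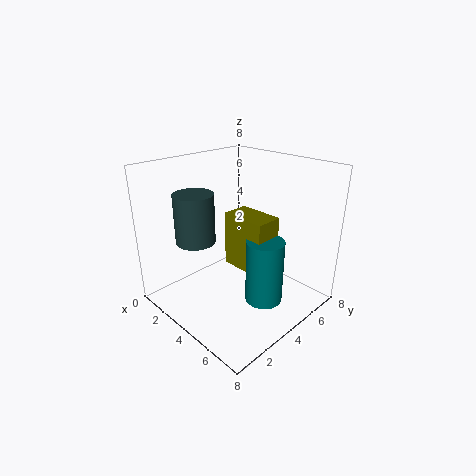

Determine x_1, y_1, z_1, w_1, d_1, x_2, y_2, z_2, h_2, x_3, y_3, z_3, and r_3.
x_1 = 3.5
y_1 = 3.5
z_1 = 2.5
w_1 = 2.5
d_1 = 1.5
x_2 = 3.5
y_2 = 1.5
z_2 = 4.5
h_2 = 2.5
x_3 = 6
y_3 = 4
z_3 = 1
r_3 = 1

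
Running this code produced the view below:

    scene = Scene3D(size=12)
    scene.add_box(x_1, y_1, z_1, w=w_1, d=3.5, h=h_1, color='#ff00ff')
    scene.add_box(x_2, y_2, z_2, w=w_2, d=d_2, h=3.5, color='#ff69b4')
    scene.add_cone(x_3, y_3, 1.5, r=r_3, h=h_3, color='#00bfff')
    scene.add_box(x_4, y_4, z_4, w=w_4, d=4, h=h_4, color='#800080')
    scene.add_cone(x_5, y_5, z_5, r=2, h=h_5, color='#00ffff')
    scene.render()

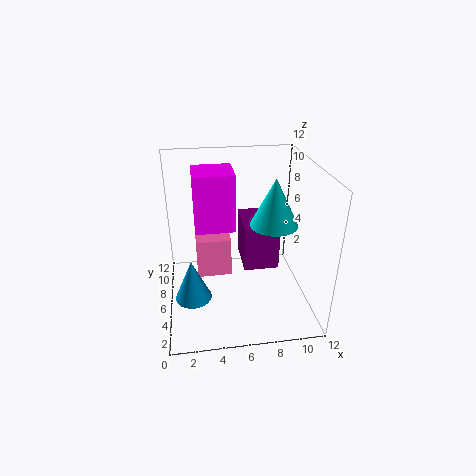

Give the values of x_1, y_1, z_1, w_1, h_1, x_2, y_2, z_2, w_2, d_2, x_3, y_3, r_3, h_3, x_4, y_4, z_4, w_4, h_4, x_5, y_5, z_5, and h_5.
x_1 = 2.5; y_1 = 7; z_1 = 6; w_1 = 3.5; h_1 = 5; x_2 = 2.5; y_2 = 6.5; z_2 = 2; w_2 = 3; d_2 = 2.5; x_3 = 2; y_3 = 4.5; r_3 = 1.5; h_3 = 3.5; x_4 = 6.5; y_4 = 5.5; z_4 = 3; w_4 = 3; h_4 = 4; x_5 = 9; y_5 = 6; z_5 = 7; h_5 = 4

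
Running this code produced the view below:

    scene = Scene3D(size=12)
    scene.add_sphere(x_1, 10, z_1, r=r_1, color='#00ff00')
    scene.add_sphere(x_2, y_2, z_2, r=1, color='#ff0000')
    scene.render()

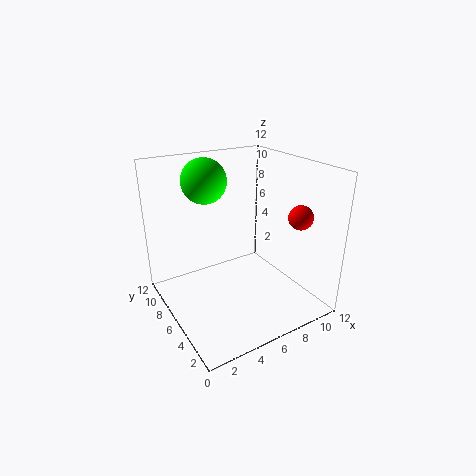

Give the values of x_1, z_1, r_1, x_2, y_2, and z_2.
x_1 = 5; z_1 = 10; r_1 = 2; x_2 = 10; y_2 = 3; z_2 = 8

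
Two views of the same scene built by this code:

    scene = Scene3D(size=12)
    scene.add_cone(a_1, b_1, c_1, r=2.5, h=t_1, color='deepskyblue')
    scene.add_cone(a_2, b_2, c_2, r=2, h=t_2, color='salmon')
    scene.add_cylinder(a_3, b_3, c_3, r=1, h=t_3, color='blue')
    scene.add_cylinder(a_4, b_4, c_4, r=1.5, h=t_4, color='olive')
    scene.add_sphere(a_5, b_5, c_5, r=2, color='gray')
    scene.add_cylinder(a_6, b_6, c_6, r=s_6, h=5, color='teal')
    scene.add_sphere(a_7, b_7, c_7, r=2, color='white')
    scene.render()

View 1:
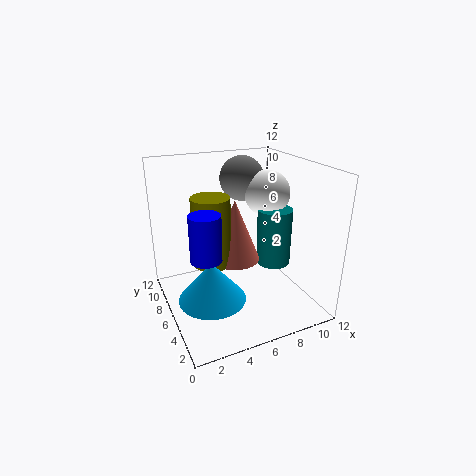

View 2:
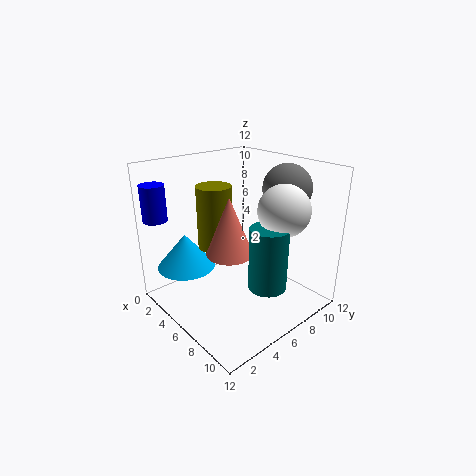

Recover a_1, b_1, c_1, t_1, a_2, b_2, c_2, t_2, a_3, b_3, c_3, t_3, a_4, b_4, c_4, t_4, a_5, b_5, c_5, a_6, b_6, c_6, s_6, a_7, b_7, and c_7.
a_1 = 2.5; b_1 = 3; c_1 = 3; t_1 = 3; a_2 = 5.5; b_2 = 5.5; c_2 = 4.5; t_2 = 5; a_3 = 1.5; b_3 = 1; c_3 = 7.5; t_3 = 3; a_4 = 3.5; b_4 = 5.5; c_4 = 4.5; t_4 = 5.5; a_5 = 8; b_5 = 9.5; c_5 = 10; a_6 = 9.5; b_6 = 6; c_6 = 3; s_6 = 1.5; a_7 = 9.5; b_7 = 7.5; c_7 = 9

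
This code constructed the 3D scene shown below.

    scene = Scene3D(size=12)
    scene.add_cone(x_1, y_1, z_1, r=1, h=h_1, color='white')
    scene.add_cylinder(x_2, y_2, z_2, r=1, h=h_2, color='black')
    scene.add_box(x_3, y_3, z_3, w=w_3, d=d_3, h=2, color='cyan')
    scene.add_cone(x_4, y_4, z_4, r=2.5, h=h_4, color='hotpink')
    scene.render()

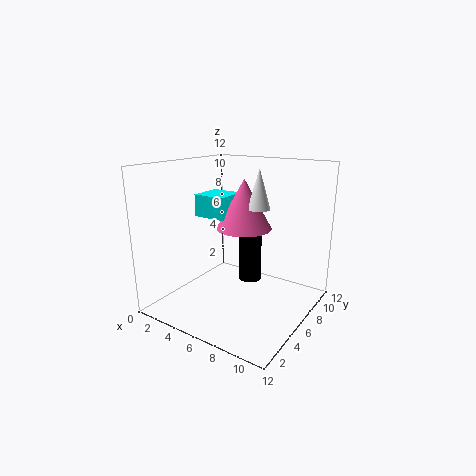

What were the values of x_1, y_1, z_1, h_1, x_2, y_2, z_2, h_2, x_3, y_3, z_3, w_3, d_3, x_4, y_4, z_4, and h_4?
x_1 = 6.5; y_1 = 8.5; z_1 = 8; h_1 = 3.5; x_2 = 6; y_2 = 8; z_2 = 1.5; h_2 = 5; x_3 = 1; y_3 = 6.5; z_3 = 7; w_3 = 3; d_3 = 3; x_4 = 5; y_4 = 8.5; z_4 = 6; h_4 = 4.5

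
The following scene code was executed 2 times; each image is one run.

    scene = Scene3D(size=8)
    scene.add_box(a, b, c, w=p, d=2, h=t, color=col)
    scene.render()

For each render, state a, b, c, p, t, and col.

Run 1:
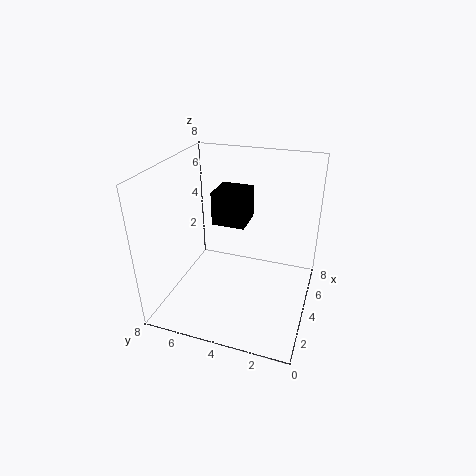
a = 5
b = 4
c = 4
p = 2
t = 2
col = 'black'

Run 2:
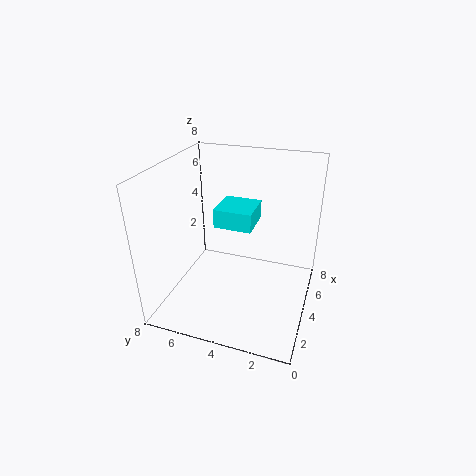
a = 3
b = 3
c = 5
p = 2
t = 1
col = 'cyan'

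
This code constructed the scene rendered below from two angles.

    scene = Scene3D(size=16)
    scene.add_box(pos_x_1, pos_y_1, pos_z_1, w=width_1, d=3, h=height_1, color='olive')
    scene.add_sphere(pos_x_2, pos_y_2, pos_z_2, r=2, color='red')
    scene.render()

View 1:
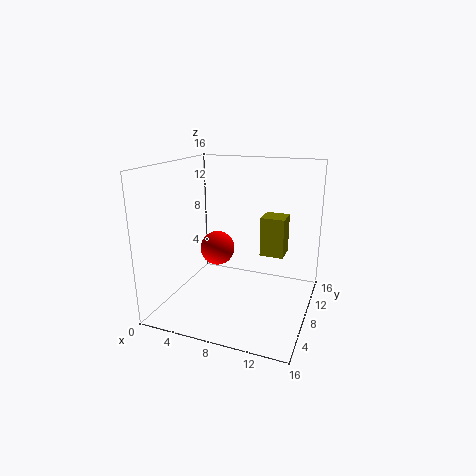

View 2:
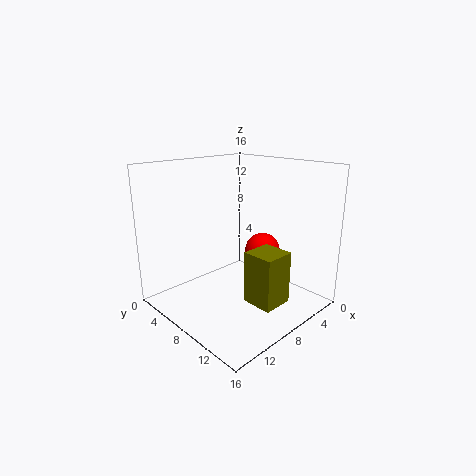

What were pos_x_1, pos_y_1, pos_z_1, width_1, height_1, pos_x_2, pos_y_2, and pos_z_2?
pos_x_1 = 9; pos_y_1 = 13; pos_z_1 = 4; width_1 = 3; height_1 = 5; pos_x_2 = 5; pos_y_2 = 9; pos_z_2 = 6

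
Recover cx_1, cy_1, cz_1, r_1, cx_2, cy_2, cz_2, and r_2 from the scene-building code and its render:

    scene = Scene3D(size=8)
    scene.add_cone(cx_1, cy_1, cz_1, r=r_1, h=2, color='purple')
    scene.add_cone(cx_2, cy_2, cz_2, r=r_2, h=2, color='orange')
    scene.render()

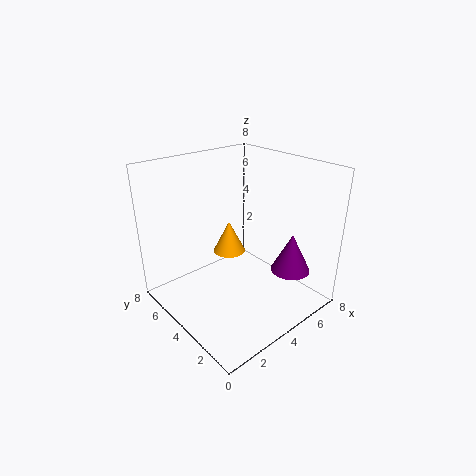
cx_1 = 5; cy_1 = 1; cz_1 = 3; r_1 = 1; cx_2 = 5; cy_2 = 6; cz_2 = 2; r_2 = 1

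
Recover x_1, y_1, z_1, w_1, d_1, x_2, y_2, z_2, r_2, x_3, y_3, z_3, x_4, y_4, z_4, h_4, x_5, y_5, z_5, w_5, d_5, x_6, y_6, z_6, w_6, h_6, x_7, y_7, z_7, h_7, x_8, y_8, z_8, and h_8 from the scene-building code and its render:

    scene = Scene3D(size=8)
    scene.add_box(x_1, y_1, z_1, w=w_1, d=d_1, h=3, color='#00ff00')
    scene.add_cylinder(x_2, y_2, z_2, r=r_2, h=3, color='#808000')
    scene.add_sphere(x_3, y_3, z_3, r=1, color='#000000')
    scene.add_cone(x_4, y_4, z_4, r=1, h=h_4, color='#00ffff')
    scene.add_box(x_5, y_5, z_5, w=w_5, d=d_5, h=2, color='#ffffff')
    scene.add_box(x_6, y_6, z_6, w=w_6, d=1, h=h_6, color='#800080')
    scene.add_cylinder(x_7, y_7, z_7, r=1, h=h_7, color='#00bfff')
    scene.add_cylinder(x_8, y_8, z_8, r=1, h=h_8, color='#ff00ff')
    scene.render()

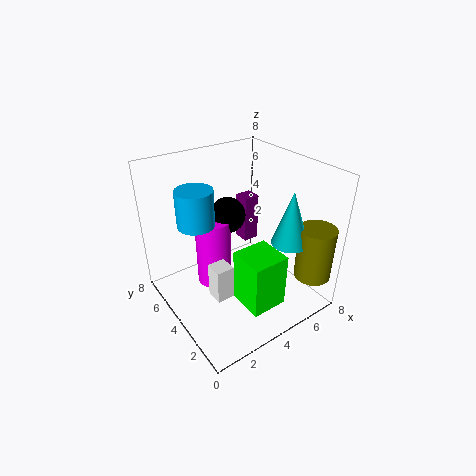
x_1 = 3; y_1 = 1; z_1 = 1; w_1 = 2; d_1 = 2; x_2 = 7; y_2 = 1; z_2 = 2; r_2 = 1; x_3 = 4; y_3 = 5; z_3 = 5; x_4 = 6; y_4 = 2; z_4 = 4; h_4 = 3; x_5 = 2; y_5 = 3; z_5 = 1; w_5 = 1; d_5 = 1; x_6 = 6; y_6 = 6; z_6 = 2; w_6 = 1; h_6 = 3; x_7 = 2; y_7 = 5; z_7 = 5; h_7 = 2; x_8 = 3; y_8 = 5; z_8 = 1; h_8 = 4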